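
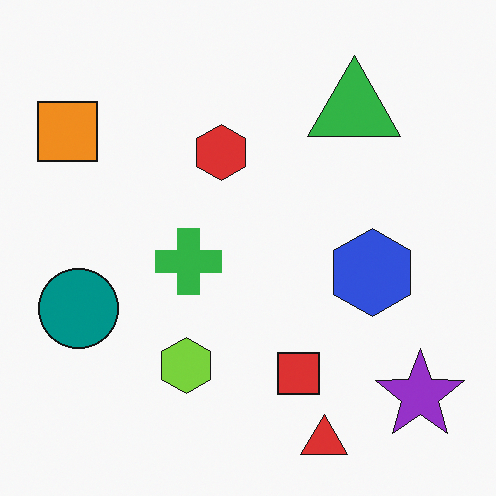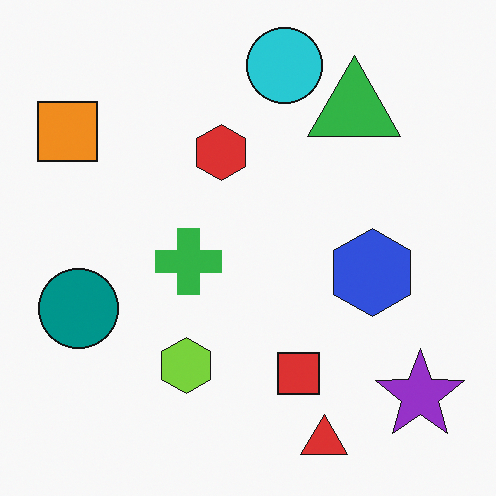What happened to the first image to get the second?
The transformation is: overlaid with an additional cyan circle.

A cyan circle appears in the second image that is absent from the first.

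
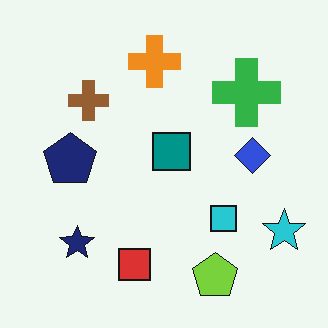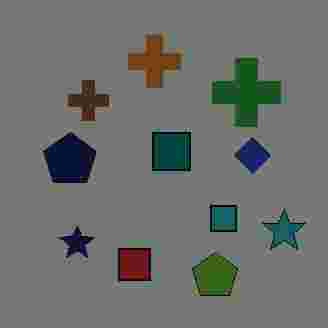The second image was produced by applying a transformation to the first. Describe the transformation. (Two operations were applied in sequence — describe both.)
The second image is the first noticeably darkened, then degraded with heavy JPEG compression.

Every pixel — background and shapes alike — is uniformly darkened. Blocky 8×8 compression artifacts appear around shape edges and the flat background shows ringing — characteristic JPEG degradation.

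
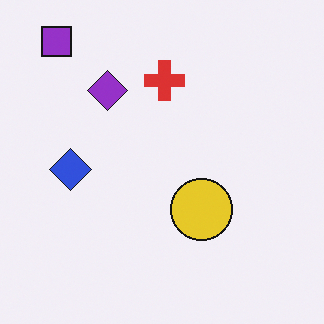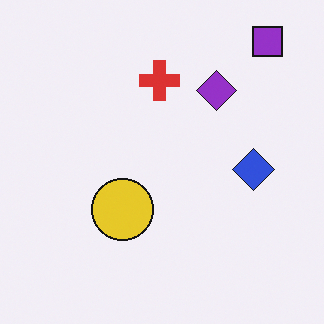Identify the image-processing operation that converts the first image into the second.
The image was flipped horizontally (left ↔ right).

The purple square is in the top-left of the first image and the top-right of the second — shapes on opposite sides of the vertical midline have swapped in a mirror flip.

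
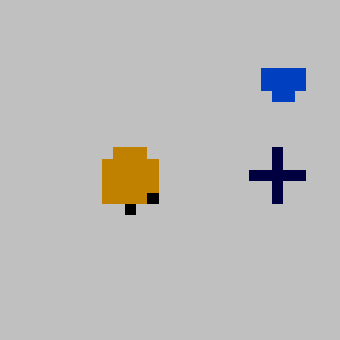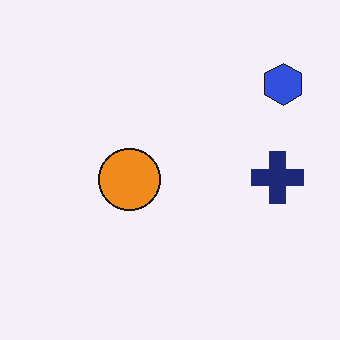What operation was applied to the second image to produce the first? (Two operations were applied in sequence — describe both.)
The image was heavily posterized to just a handful of flat colors, then coarsely pixelated.

Each flat color has snapped to a coarser quantized level — most visibly, the near-white background has dropped to a flat grey. Shapes are reduced to large square blocks; fine edges and outlines are lost — a downscale-then-upscale (mosaic) effect.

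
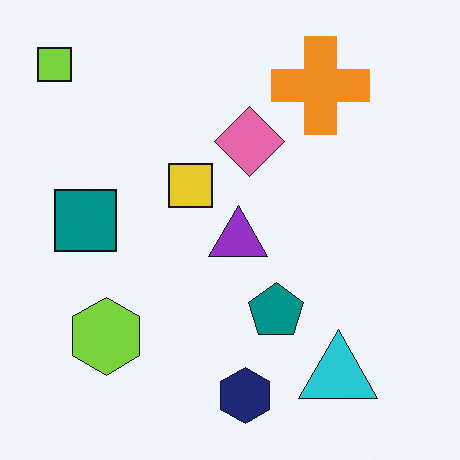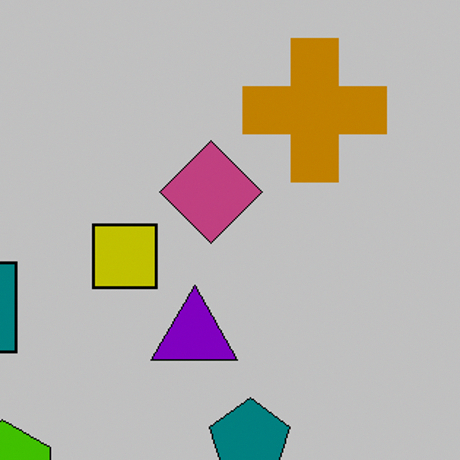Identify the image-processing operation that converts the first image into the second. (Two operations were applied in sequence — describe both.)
The image was aggressively posterized, then cropped to a modestly smaller region and rescaled.

Each flat color has snapped to a coarser quantized level — most visibly, the near-white background has dropped to a flat grey. The visible shapes are larger and the field of view is narrower; shapes near the original edges may be partly or wholly outside the frame — a crop-and-rescale.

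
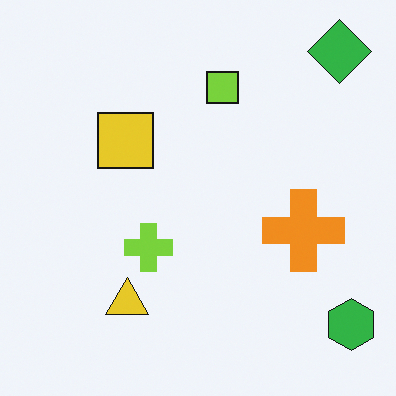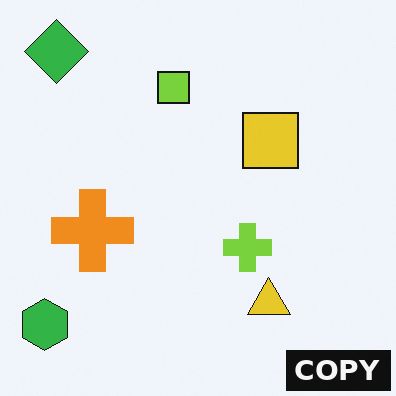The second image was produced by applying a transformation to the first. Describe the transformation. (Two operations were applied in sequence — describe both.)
This is the original image flipped horizontally (left ↔ right), then watermarked with the text "COPY" in the lower-right corner.

The green hexagon is in the bottom-right of the first image and the bottom-left of the second — shapes on opposite sides of the vertical midline have swapped in a mirror flip. A dark label reading "COPY" appears in the lower-right corner.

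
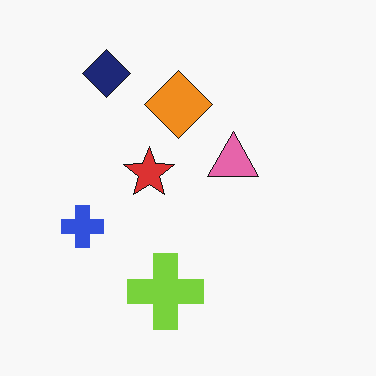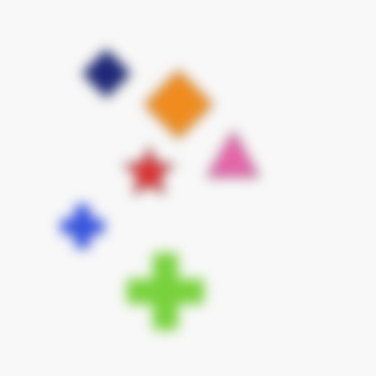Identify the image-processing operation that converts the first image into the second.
This is the original image strongly gaussian-blurred.

Shape edges and outlines are uniformly softened across the whole image.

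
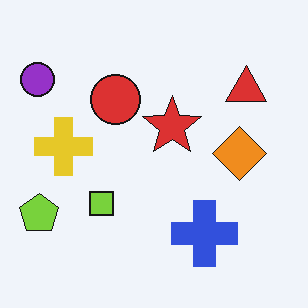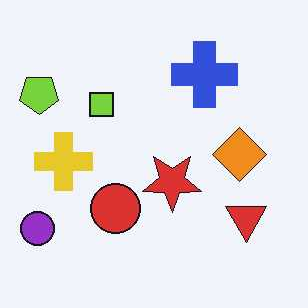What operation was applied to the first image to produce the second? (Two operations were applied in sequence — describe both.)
It was JPEG-compressed with visible artifacts, then flipped vertically (top ↔ bottom).

Blocky 8×8 compression artifacts appear around shape edges and the flat background shows ringing — characteristic JPEG degradation. The blue cross is in the bottom of the first image and the top of the second — shapes on opposite sides of the horizontal midline have swapped in a mirror flip.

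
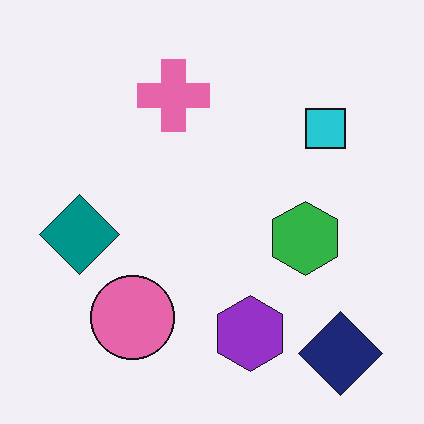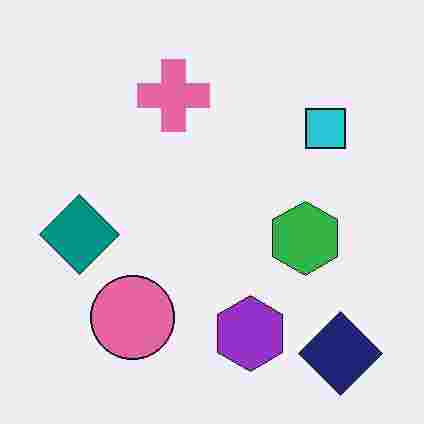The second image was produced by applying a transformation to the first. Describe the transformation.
The transformation is: heavily JPEG-compressed with obvious blocking artifacts.

Blocky 8×8 compression artifacts appear around shape edges and the flat background shows ringing — characteristic JPEG degradation.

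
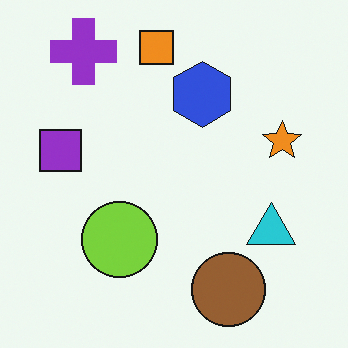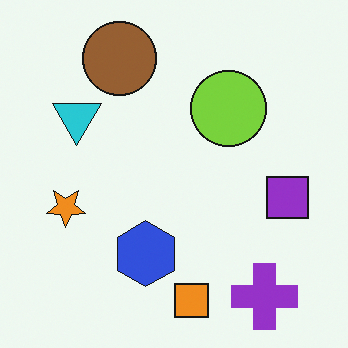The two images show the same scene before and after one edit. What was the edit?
The second image is the first rotated 180°.

The purple cross sits in the top-left of the first image and the bottom-right of the second — consistent with a whole-image 180° rotation.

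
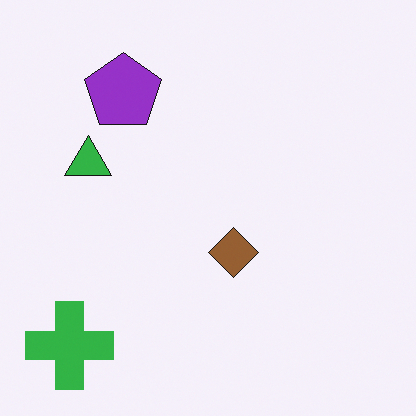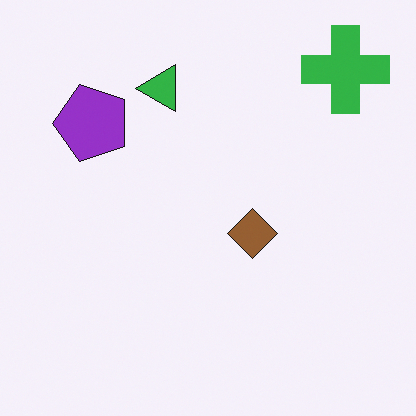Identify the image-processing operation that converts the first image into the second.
Transposed (reflected across the top-left ↔ bottom-right diagonal).

Shapes have swapped their row and column positions — what was in the top-right is now in the bottom-left — a diagonal reflection.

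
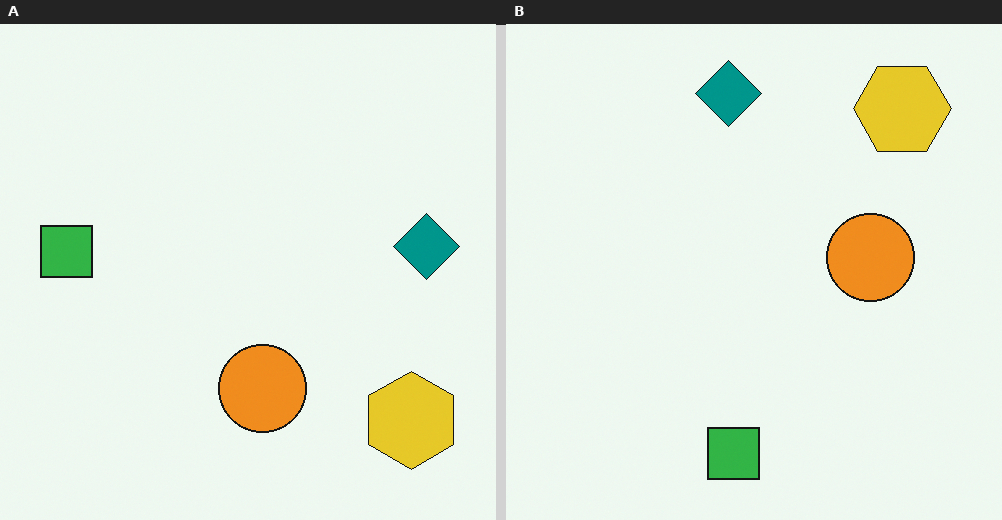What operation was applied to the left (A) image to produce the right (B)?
The right (B) image is the left (A) rotated 90° counter-clockwise.

The yellow hexagon sits in the bottom-right of the left (A) image and the top-right of the right (B) — consistent with a whole-image 90° counter-clockwise rotation.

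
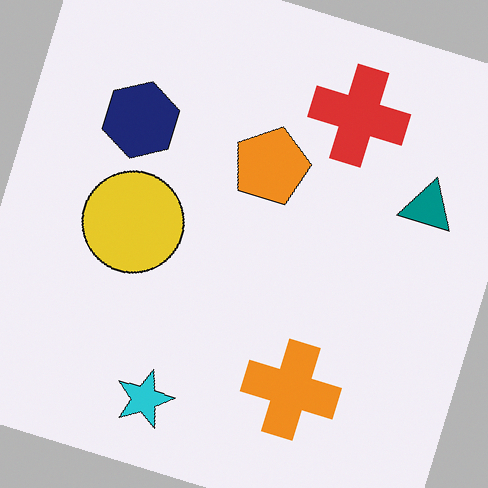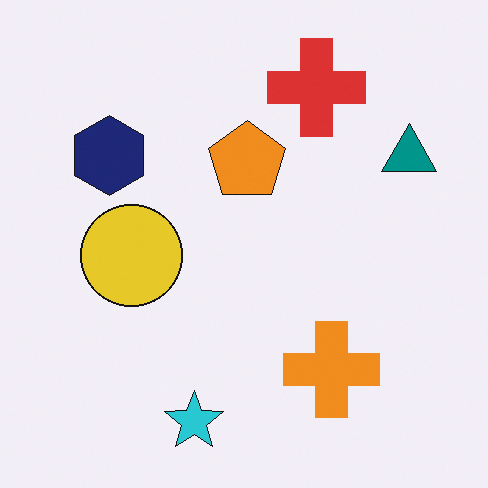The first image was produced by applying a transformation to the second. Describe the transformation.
The image was rotated clockwise by a clearly visible amount.

Every shape is tilted by the same angle and the image corners show triangular fill wedges — a whole-image rotation by a non-right angle.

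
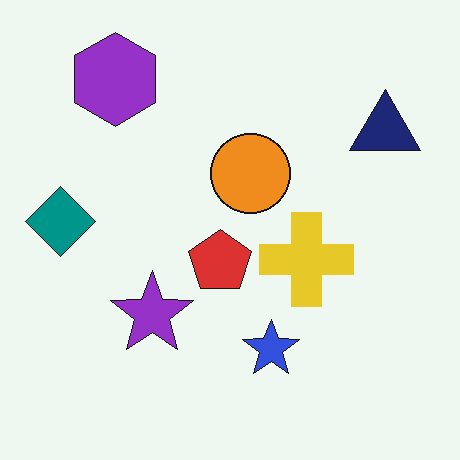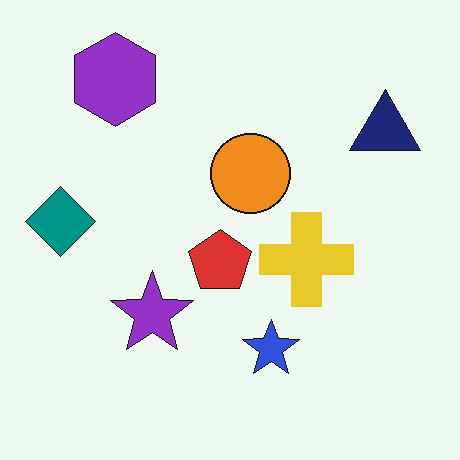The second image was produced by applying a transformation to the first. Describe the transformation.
The image was JPEG-compressed with visible artifacts.

Blocky 8×8 compression artifacts appear around shape edges and the flat background shows ringing — characteristic JPEG degradation.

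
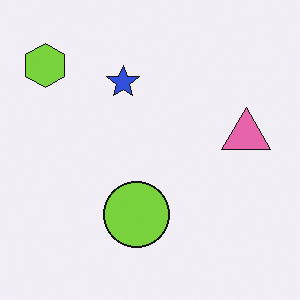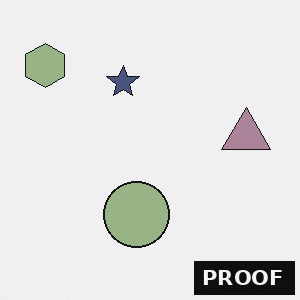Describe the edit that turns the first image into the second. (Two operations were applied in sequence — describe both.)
Made much more muted (saturation change), then watermarked with the text "PROOF" in the lower-right corner.

All colors are more muted and greyish — a global saturation change. A dark label reading "PROOF" appears in the lower-right corner.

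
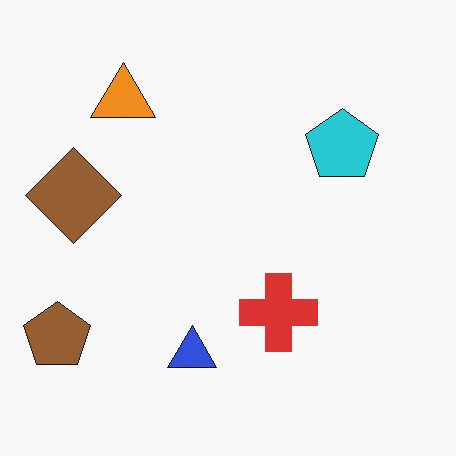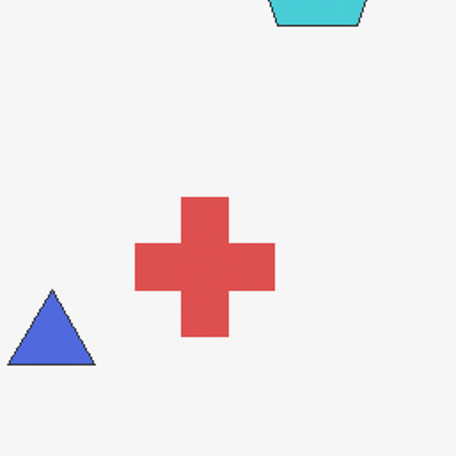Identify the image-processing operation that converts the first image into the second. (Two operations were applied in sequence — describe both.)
The second image is the first cropped tightly and scaled back up, then given slightly reduced contrast.

The visible shapes are larger and the field of view is narrower; shapes near the original edges may be partly or wholly outside the frame — a crop-and-rescale. Tones are pushed toward mid-grey across the whole image — a global contrast change.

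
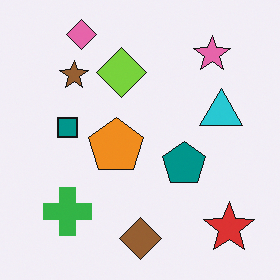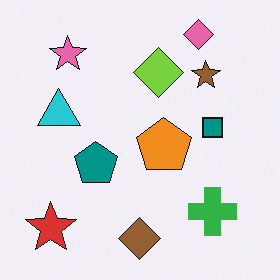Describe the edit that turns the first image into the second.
The image was flipped horizontally (left ↔ right).

The red star is in the bottom-right of the first image and the bottom-left of the second — shapes on opposite sides of the vertical midline have swapped in a mirror flip.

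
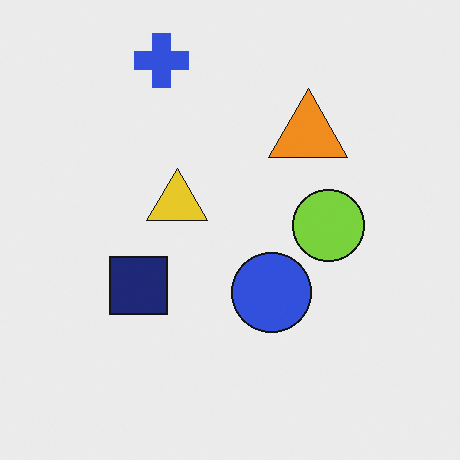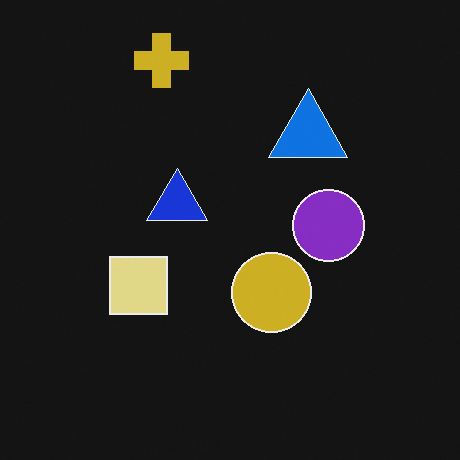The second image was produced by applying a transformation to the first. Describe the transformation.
The image was color-inverted (negative).

The light background has become dark and every shape's color is its complement — a photographic negative.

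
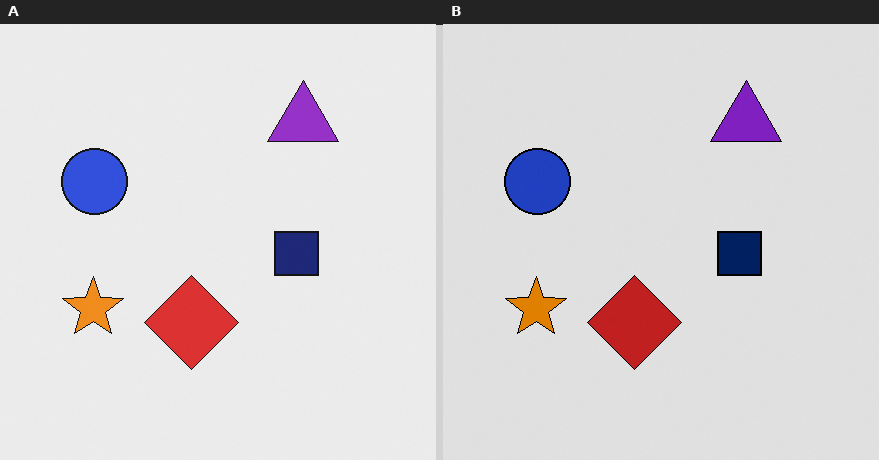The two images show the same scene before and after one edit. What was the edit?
This is the original image posterized to a reduced palette.

Each flat color has snapped to a coarser quantized level — most visibly, the near-white background has dropped to a flat grey.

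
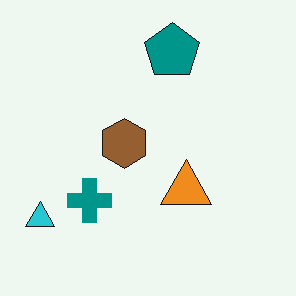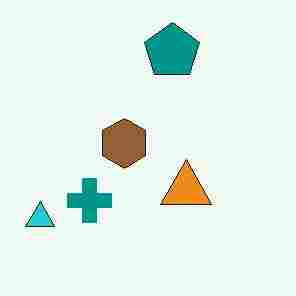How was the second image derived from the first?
This is the original image heavily JPEG-compressed with obvious blocking artifacts.

Blocky 8×8 compression artifacts appear around shape edges and the flat background shows ringing — characteristic JPEG degradation.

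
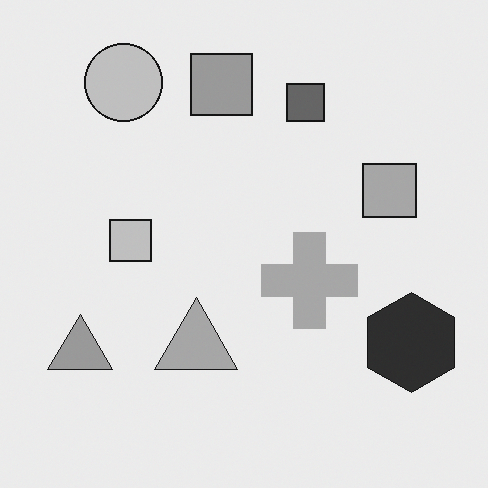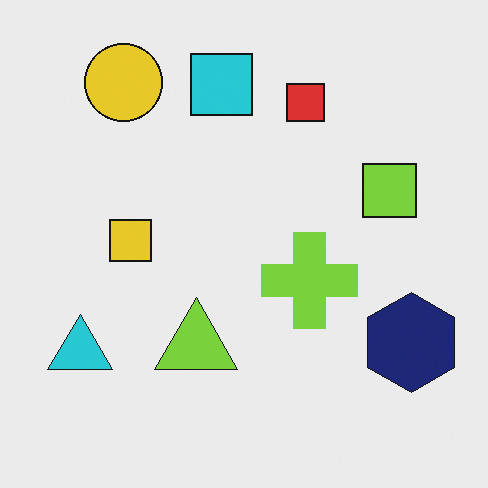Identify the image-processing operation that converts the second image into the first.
This is the original image converted to grayscale.

All color is removed — every shape is now a shade of grey.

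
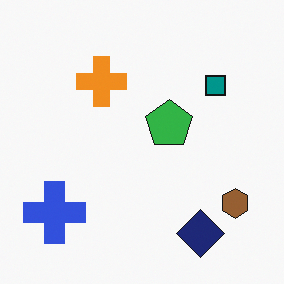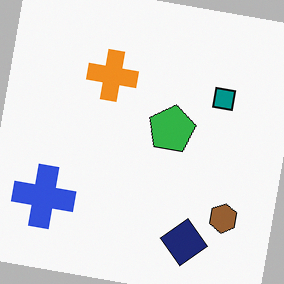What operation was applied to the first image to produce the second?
The transformation is: rotated clockwise by a slight angle.

Every shape is tilted by the same angle and the image corners show triangular fill wedges — a whole-image rotation by a non-right angle.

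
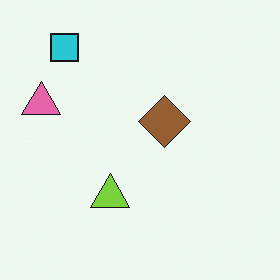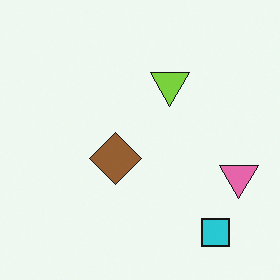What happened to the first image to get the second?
It was rotated 180°.

The cyan square sits in the top-left of the first image and the bottom-right of the second — consistent with a whole-image 180° rotation.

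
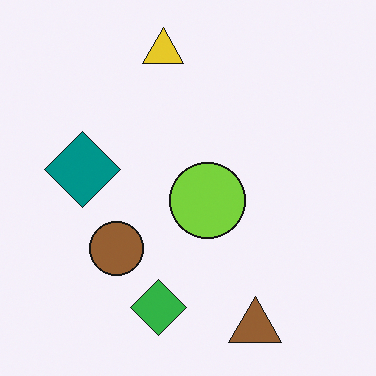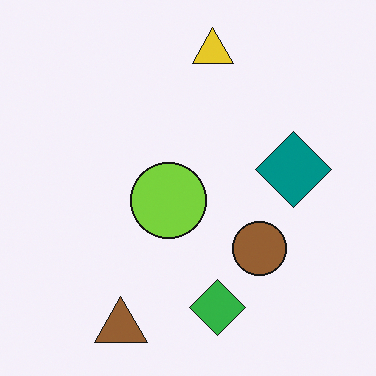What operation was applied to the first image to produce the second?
The transformation is: flipped horizontally (left ↔ right).

The teal diamond is in the left of the first image and the right of the second — shapes on opposite sides of the vertical midline have swapped in a mirror flip.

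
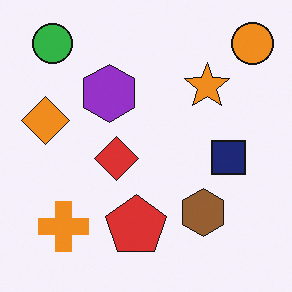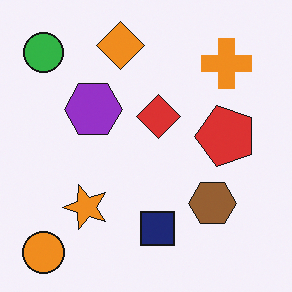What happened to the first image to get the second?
The second image is the first transposed (reflected across the top-left ↔ bottom-right diagonal).

Shapes have swapped their row and column positions — what was in the top-right is now in the bottom-left — a diagonal reflection.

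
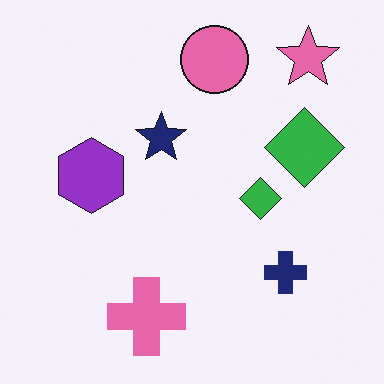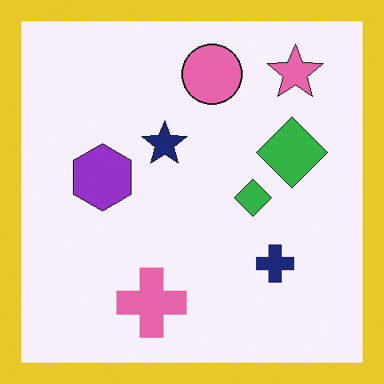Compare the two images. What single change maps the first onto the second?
The image was framed with a yellow border.

A solid yellow frame runs around the edge of the second image, with the content slightly shrunk inside it.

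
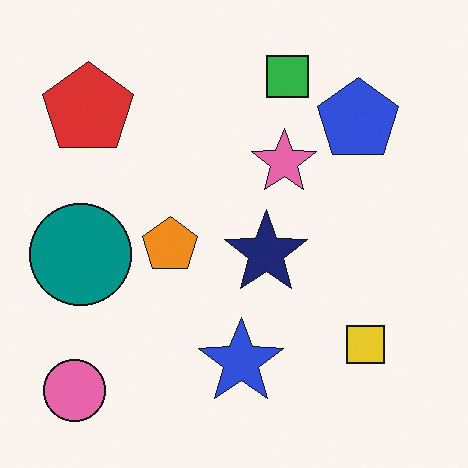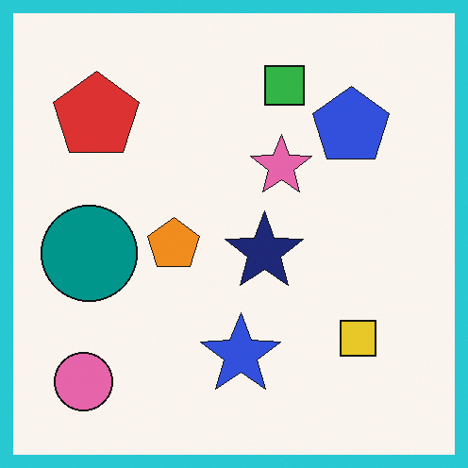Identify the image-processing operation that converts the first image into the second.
It was framed with a cyan border.

A solid cyan frame runs around the edge of the second image, with the content slightly shrunk inside it.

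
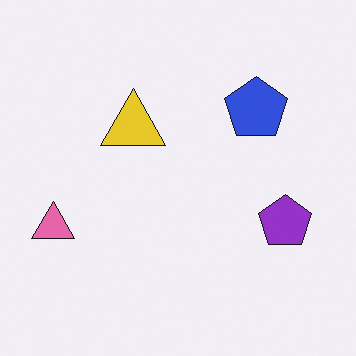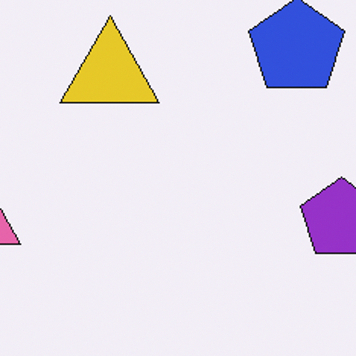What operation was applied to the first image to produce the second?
The transformation is: cropped to a modestly smaller region and rescaled.

The visible shapes are larger and the field of view is narrower; shapes near the original edges may be partly or wholly outside the frame — a crop-and-rescale.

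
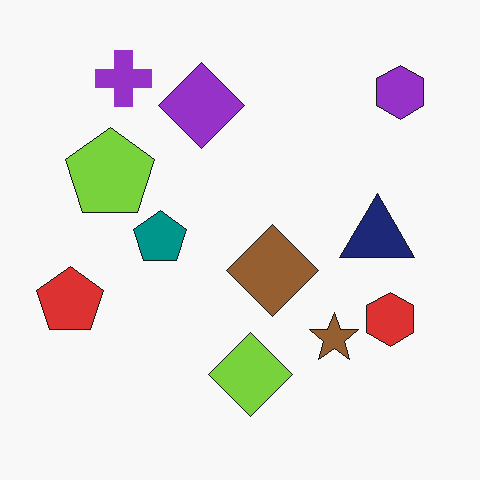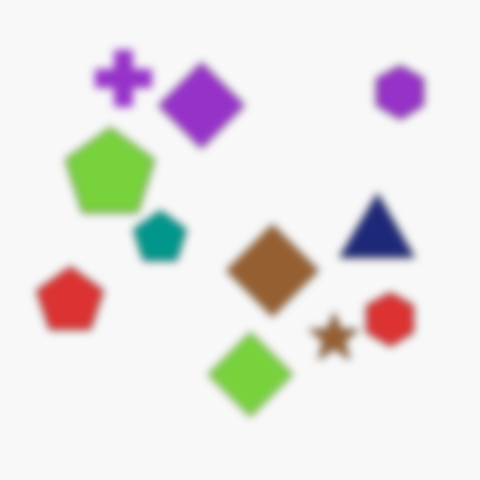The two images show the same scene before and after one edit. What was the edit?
The transformation is: noticeably gaussian-blurred.

Shape edges and outlines are uniformly softened across the whole image.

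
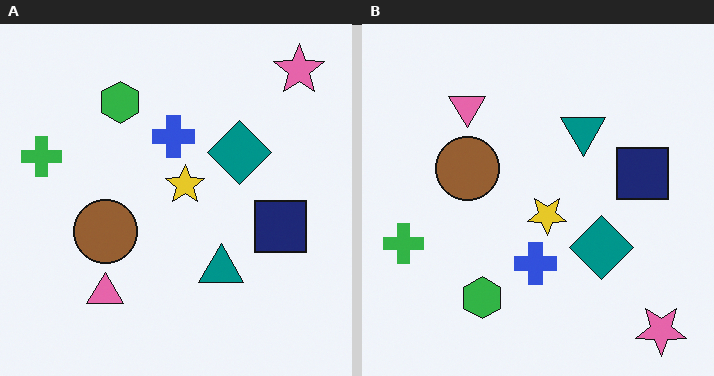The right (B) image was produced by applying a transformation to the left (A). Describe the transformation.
The image was flipped vertically (top ↔ bottom).

The pink star is in the top-right of the left (A) image and the bottom-right of the right (B) — shapes on opposite sides of the horizontal midline have swapped in a mirror flip.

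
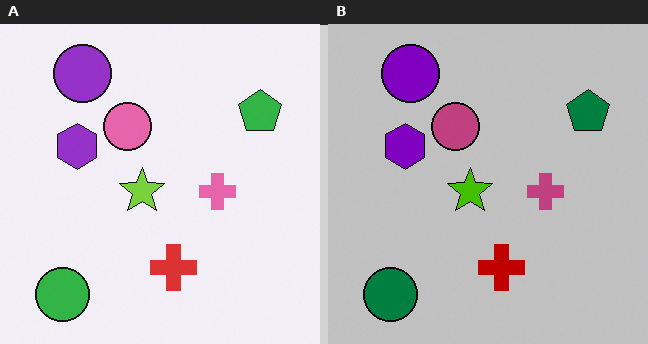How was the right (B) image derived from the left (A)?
Aggressively posterized.

Each flat color has snapped to a coarser quantized level — most visibly, the near-white background has dropped to a flat grey.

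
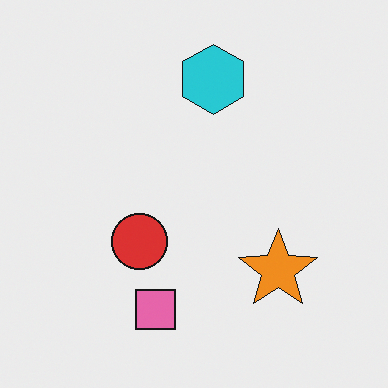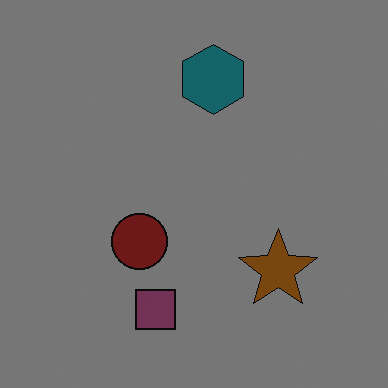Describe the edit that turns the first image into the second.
The transformation is: substantially darkened.

Every pixel — background and shapes alike — is uniformly darkened.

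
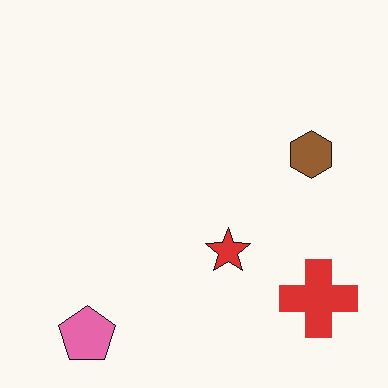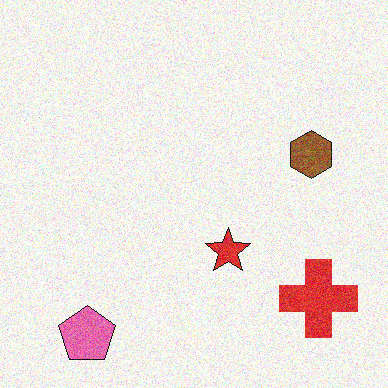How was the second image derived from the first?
It was degraded with visible gaussian noise.

Random speckle covers the whole image, including the flat background.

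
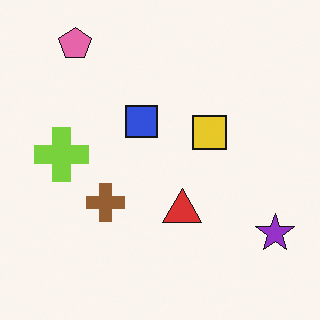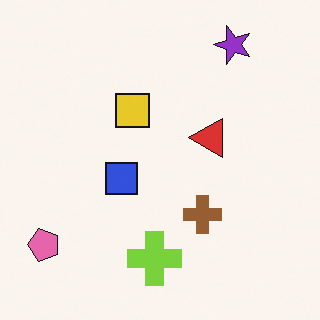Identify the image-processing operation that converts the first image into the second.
The transformation is: rotated 90° counter-clockwise.

The pink pentagon sits in the top-left of the first image and the bottom-left of the second — consistent with a whole-image 90° counter-clockwise rotation.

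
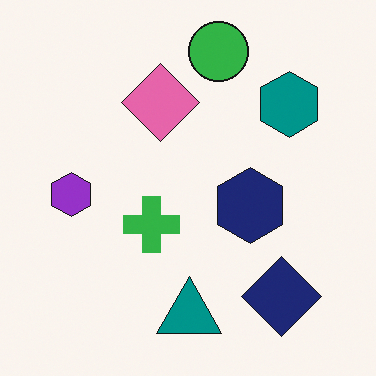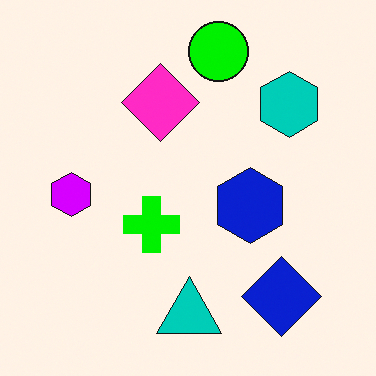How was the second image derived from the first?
The second image is the first heavily oversaturated.

All colors are more vivid — a global saturation change.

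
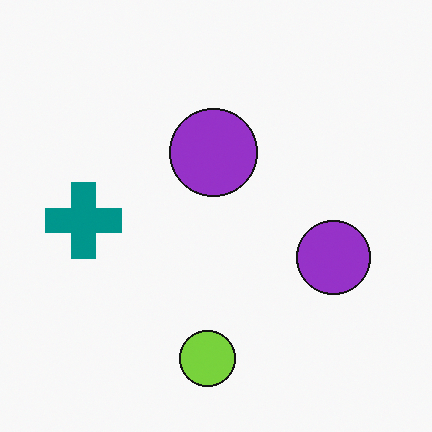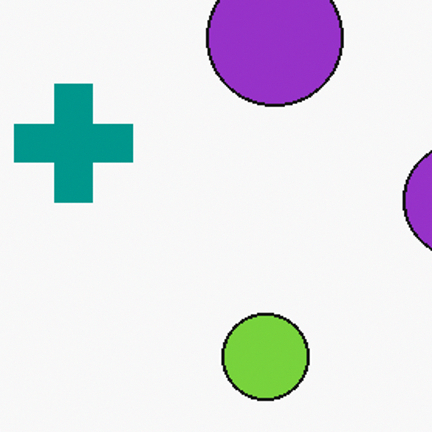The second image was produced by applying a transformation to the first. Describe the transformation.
This is the original image cropped slightly and scaled back up.

The visible shapes are larger and the field of view is narrower; shapes near the original edges may be partly or wholly outside the frame — a crop-and-rescale.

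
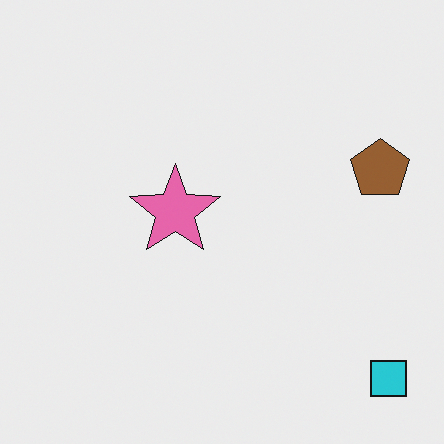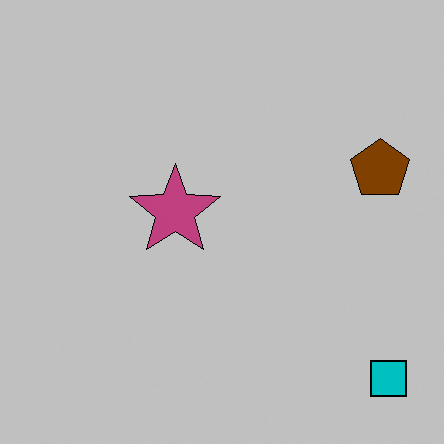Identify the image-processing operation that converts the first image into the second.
The image was aggressively posterized.

Each flat color has snapped to a coarser quantized level — most visibly, the near-white background has dropped to a flat grey.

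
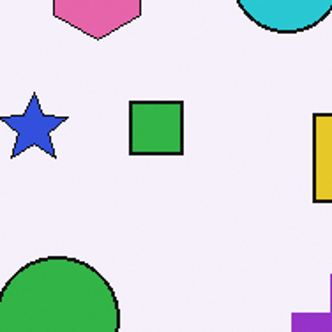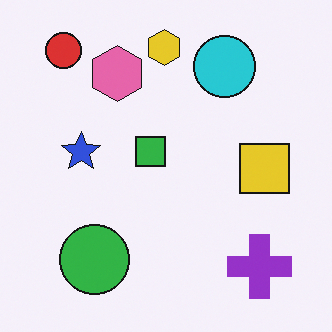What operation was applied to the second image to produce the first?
The first image is the second cropped tightly and scaled back up.

The visible shapes are larger and the field of view is narrower; shapes near the original edges may be partly or wholly outside the frame — a crop-and-rescale.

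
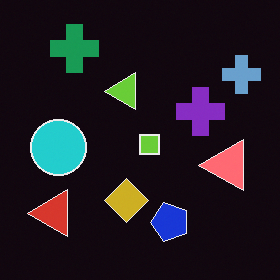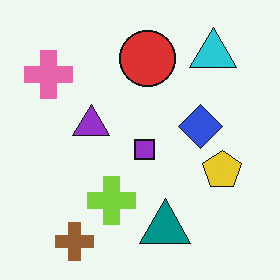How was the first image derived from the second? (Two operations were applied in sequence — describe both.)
The image was color-inverted (negative), then transposed (reflected across the top-left ↔ bottom-right diagonal).

The light background has become dark and every shape's color is its complement — a photographic negative. Shapes have swapped their row and column positions — what was in the top-right is now in the bottom-left — a diagonal reflection.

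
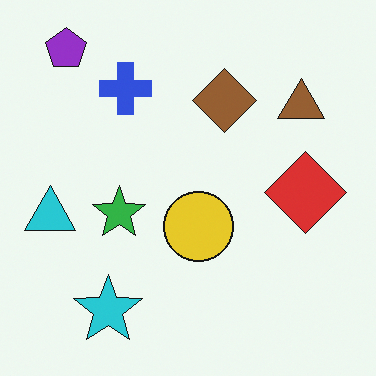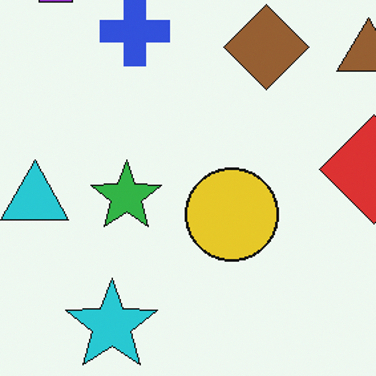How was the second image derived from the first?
The second image is the first cropped slightly and scaled back up.

The visible shapes are larger and the field of view is narrower; shapes near the original edges may be partly or wholly outside the frame — a crop-and-rescale.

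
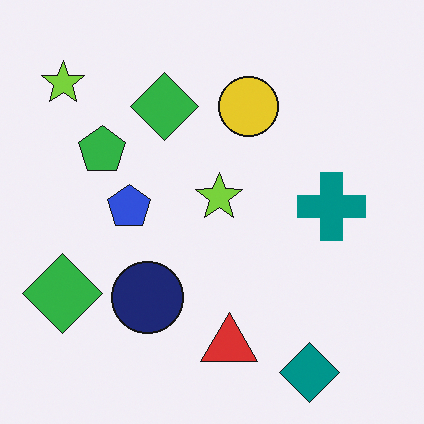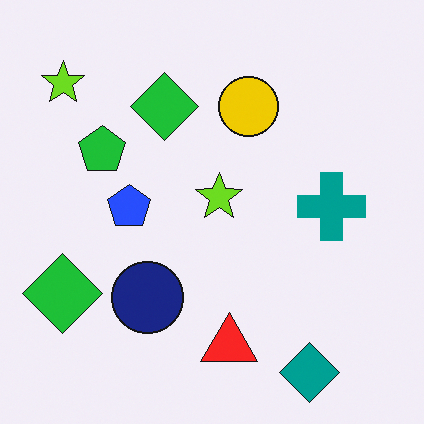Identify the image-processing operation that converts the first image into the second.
The transformation is: slightly oversaturated.

All colors are more vivid — a global saturation change.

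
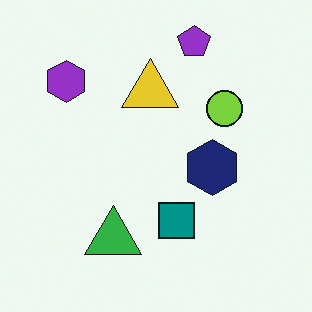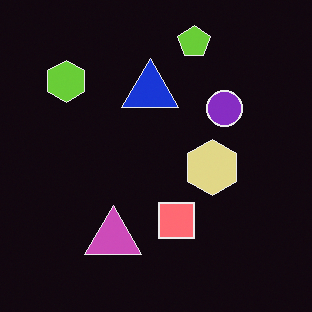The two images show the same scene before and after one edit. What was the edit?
Color-inverted (negative).

The light background has become dark and every shape's color is its complement — a photographic negative.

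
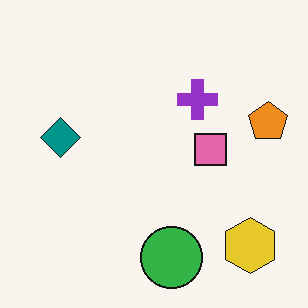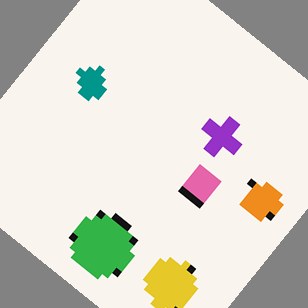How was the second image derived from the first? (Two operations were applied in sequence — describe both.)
Pixelated into visible square blocks, then rotated clockwise by a large amount — several tens of degrees.

Shapes are reduced to large square blocks; fine edges and outlines are lost — a downscale-then-upscale (mosaic) effect. Every shape is tilted by the same angle and the image corners show triangular fill wedges — a whole-image rotation by a non-right angle.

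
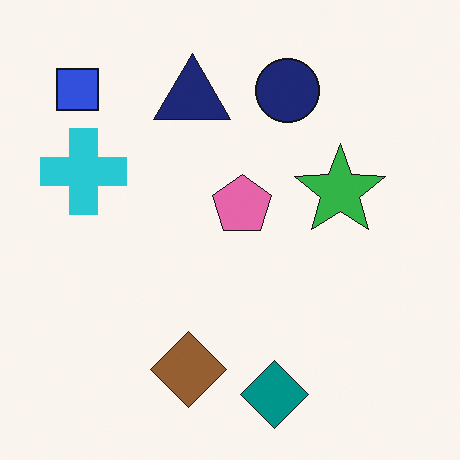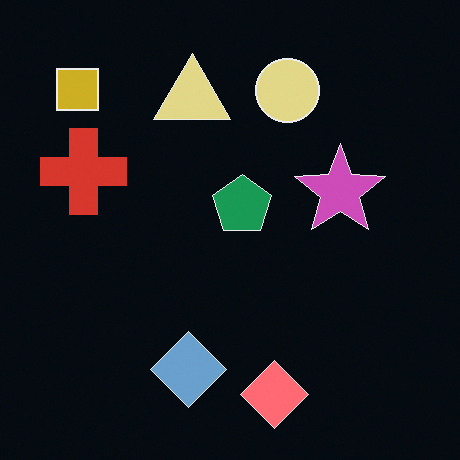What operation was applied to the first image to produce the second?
It was color-inverted (negative).

The light background has become dark and every shape's color is its complement — a photographic negative.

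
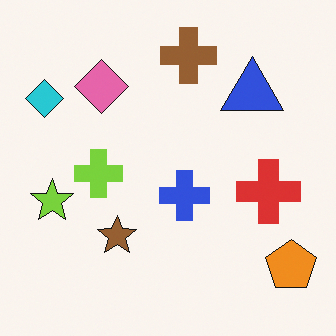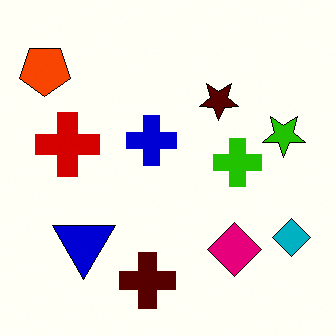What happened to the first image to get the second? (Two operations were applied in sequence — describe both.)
This is the original image rotated 180°, then given much higher contrast.

The orange pentagon sits in the bottom-right of the first image and the top-left of the second — consistent with a whole-image 180° rotation. Tones are pushed away from mid-grey across the whole image — a global contrast change.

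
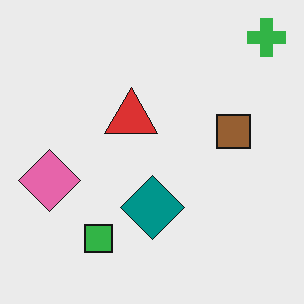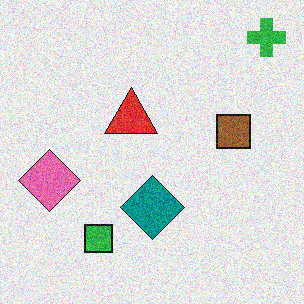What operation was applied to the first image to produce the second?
The image was degraded with visible gaussian noise.

Random speckle covers the whole image, including the flat background.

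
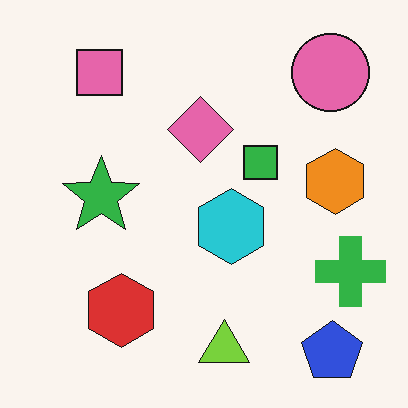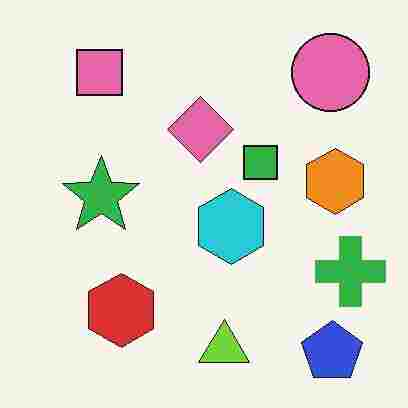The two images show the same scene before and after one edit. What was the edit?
Heavily JPEG-compressed with obvious blocking artifacts.

Blocky 8×8 compression artifacts appear around shape edges and the flat background shows ringing — characteristic JPEG degradation.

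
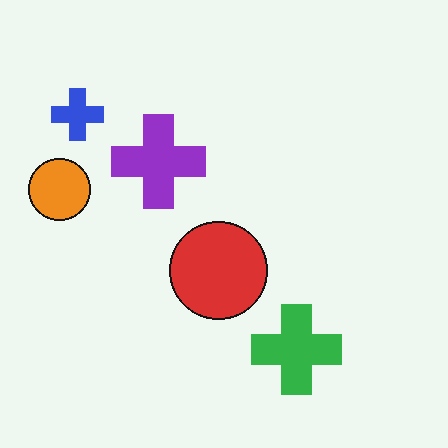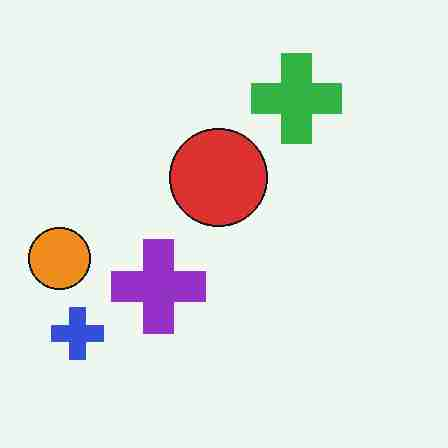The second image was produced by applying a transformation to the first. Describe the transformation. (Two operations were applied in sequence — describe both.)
The transformation is: flipped vertically (top ↔ bottom), then degraded with heavy JPEG compression.

The green cross is in the bottom of the first image and the top of the second — shapes on opposite sides of the horizontal midline have swapped in a mirror flip. Blocky 8×8 compression artifacts appear around shape edges and the flat background shows ringing — characteristic JPEG degradation.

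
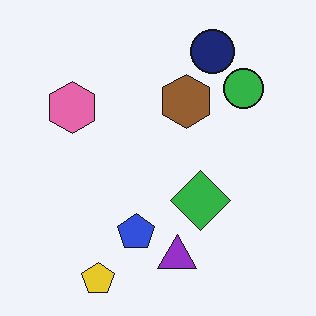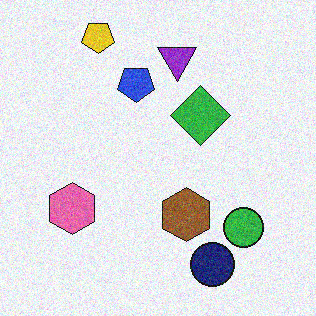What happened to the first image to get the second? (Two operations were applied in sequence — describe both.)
The image was degraded with moderate additive noise, then flipped vertically (top ↔ bottom).

Random speckle covers the whole image, including the flat background. The yellow pentagon is in the bottom-left of the first image and the top-left of the second — shapes on opposite sides of the horizontal midline have swapped in a mirror flip.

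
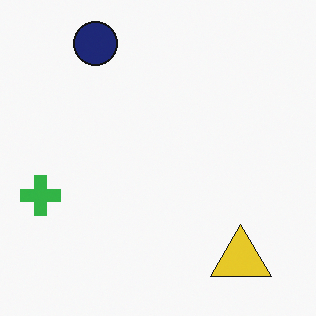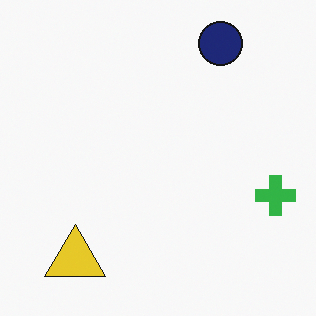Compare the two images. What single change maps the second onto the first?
The transformation is: flipped horizontally (left ↔ right).

The green cross is in the right of the second image and the left of the first — shapes on opposite sides of the vertical midline have swapped in a mirror flip.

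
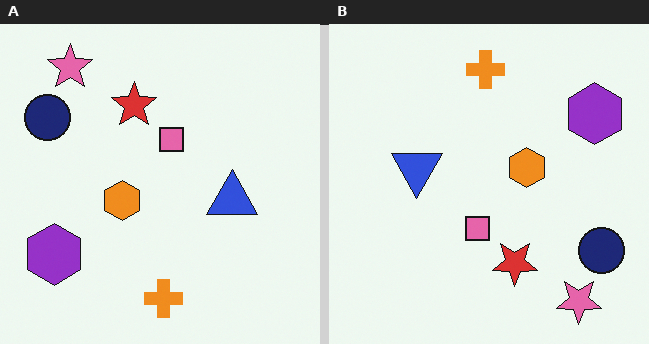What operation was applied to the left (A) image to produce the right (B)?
The transformation is: rotated 180°.

The pink star sits in the top-left of the left (A) image and the bottom-right of the right (B) — consistent with a whole-image 180° rotation.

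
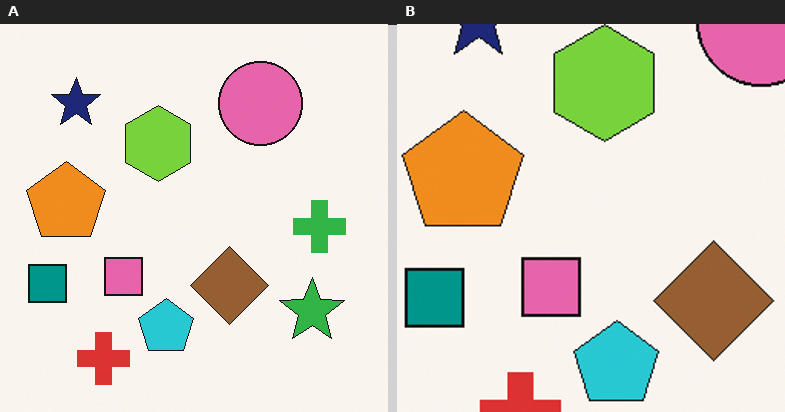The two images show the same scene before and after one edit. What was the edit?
It was cropped slightly and scaled back up.

The visible shapes are larger and the field of view is narrower; shapes near the original edges may be partly or wholly outside the frame — a crop-and-rescale.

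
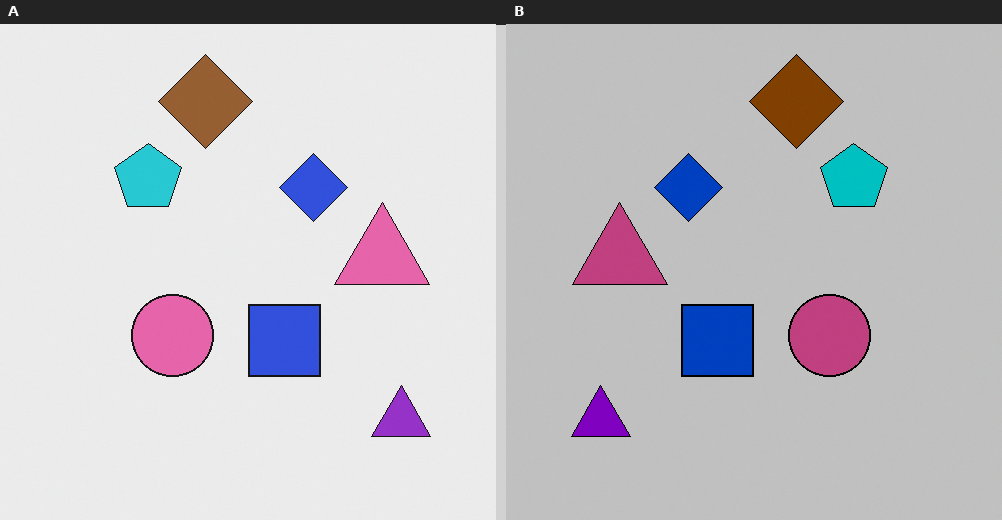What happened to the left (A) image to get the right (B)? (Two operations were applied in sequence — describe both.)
This is the original image aggressively posterized, then flipped horizontally (left ↔ right).

Each flat color has snapped to a coarser quantized level — most visibly, the near-white background has dropped to a flat grey. The purple triangle is in the bottom-right of the left (A) image and the bottom-left of the right (B) — shapes on opposite sides of the vertical midline have swapped in a mirror flip.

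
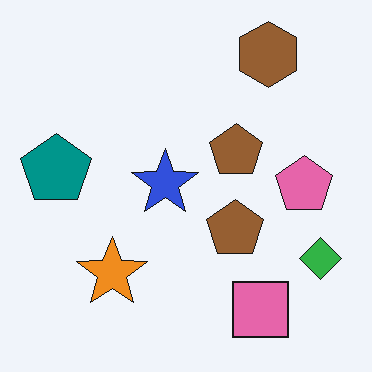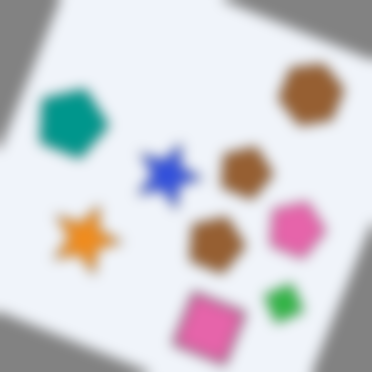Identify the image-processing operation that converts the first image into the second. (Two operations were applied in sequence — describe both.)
The transformation is: rotated clockwise by a moderate amount, then heavily blurred.

Every shape is tilted by the same angle and the image corners show triangular fill wedges — a whole-image rotation by a non-right angle. Shape edges and outlines are uniformly softened across the whole image.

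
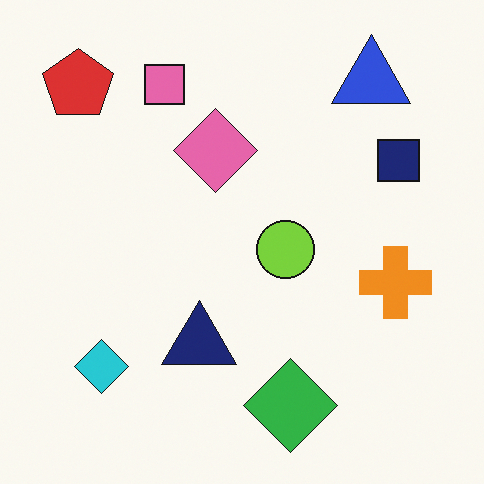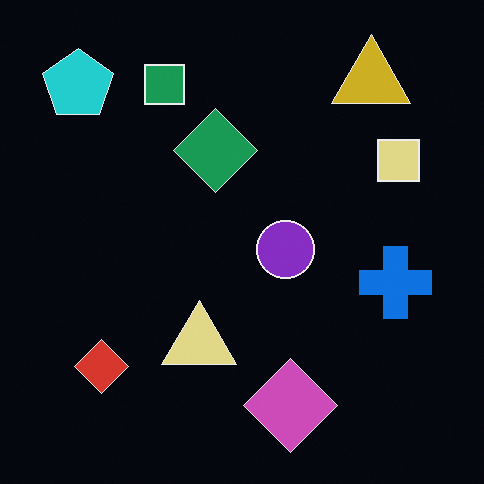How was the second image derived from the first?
It was color-inverted (negative).

The light background has become dark and every shape's color is its complement — a photographic negative.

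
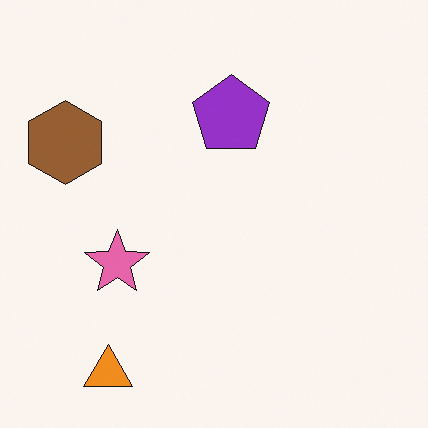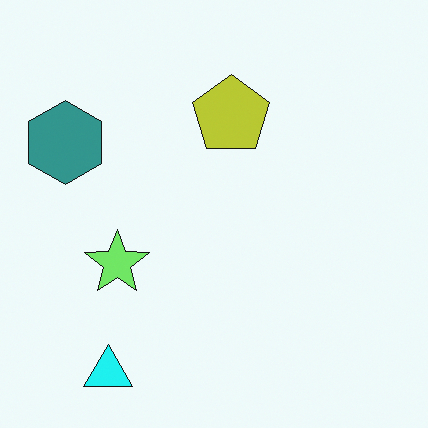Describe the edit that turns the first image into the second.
Hue-shifted by a moderate amount.

Every shape's color has rotated by the same amount around the hue wheel — a uniform hue shift.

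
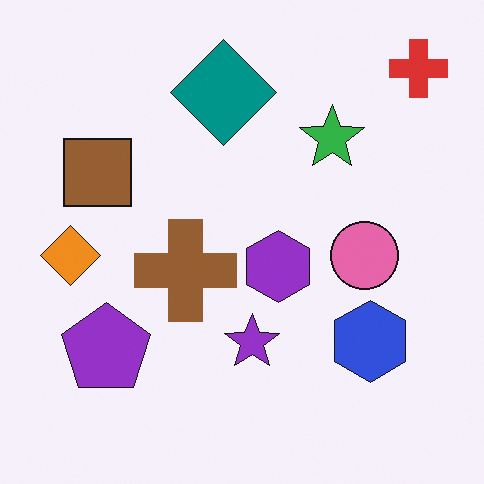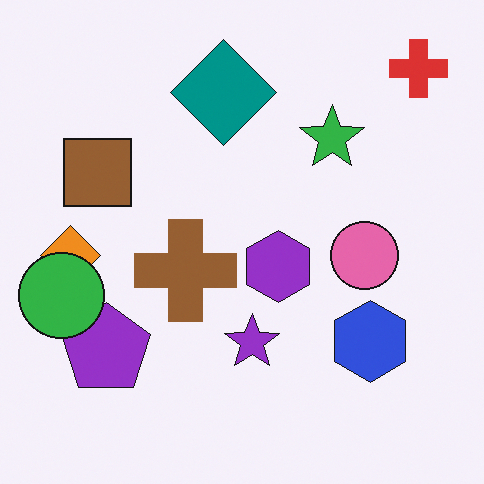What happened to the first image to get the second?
The transformation is: overlaid with an additional green circle.

A green circle appears in the second image that is absent from the first.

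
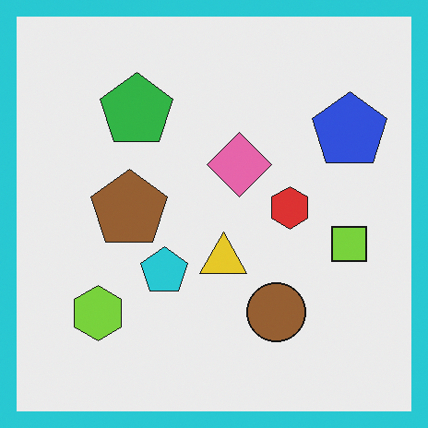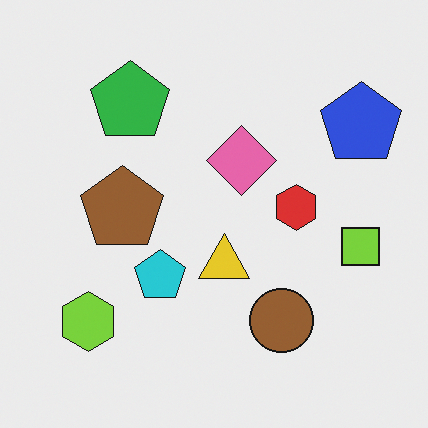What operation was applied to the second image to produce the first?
It was framed with a cyan border.

A solid cyan frame runs around the edge of the first image, with the content slightly shrunk inside it.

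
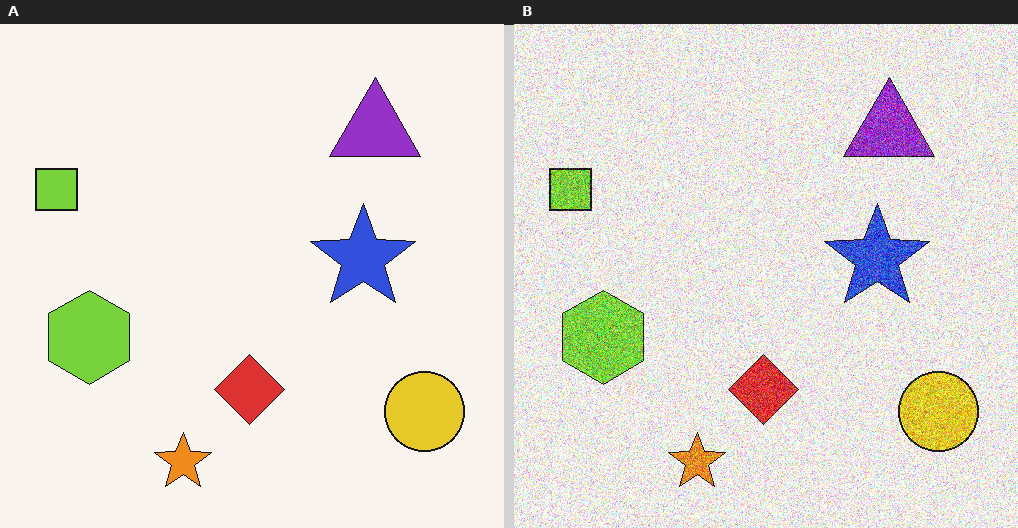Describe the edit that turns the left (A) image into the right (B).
This is the original image degraded with a thick layer of grain.

Random speckle covers the whole image, including the flat background.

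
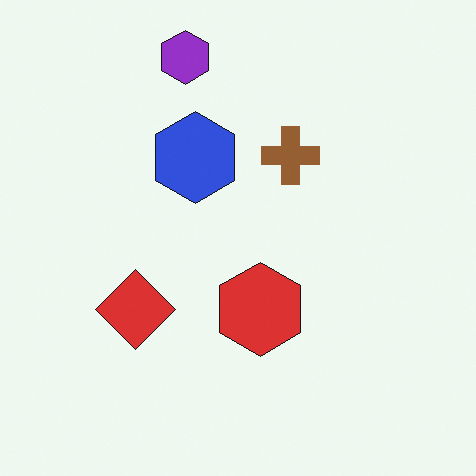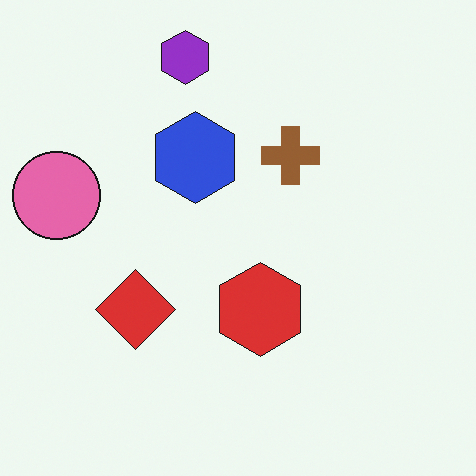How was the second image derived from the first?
Overlaid with an additional pink circle.

A pink circle appears in the second image that is absent from the first.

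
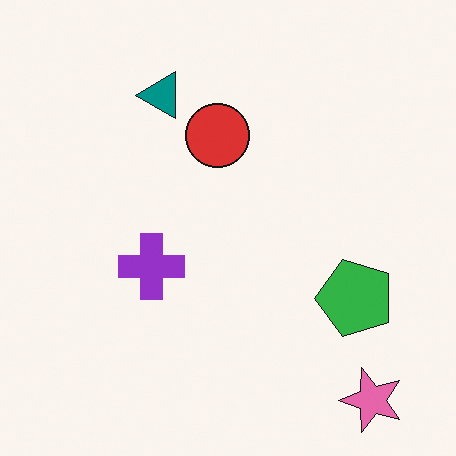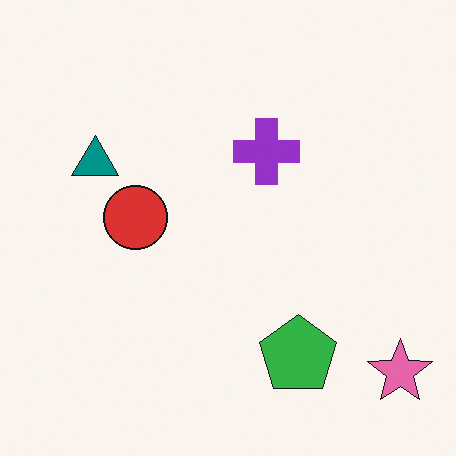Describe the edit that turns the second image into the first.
The transformation is: transposed (reflected across the top-left ↔ bottom-right diagonal).

Shapes have swapped their row and column positions — what was in the top-right is now in the bottom-left — a diagonal reflection.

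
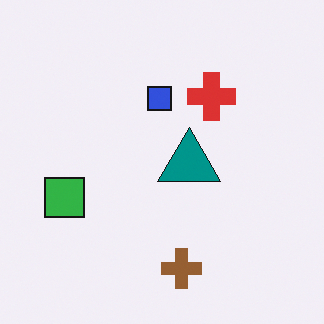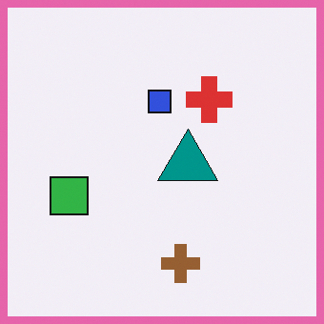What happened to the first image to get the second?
The second image is the first framed with a pink border.

A solid pink frame runs around the edge of the second image, with the content slightly shrunk inside it.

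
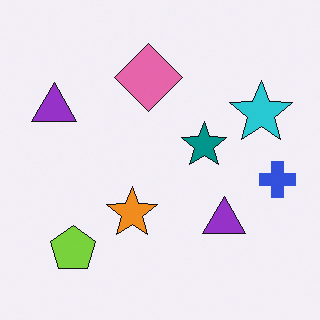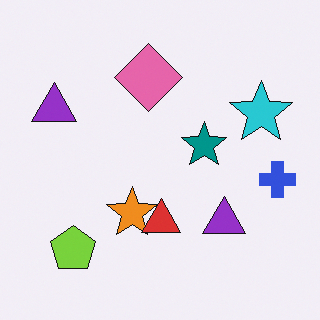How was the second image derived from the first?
Overlaid with an additional red triangle.

A red triangle appears in the second image that is absent from the first.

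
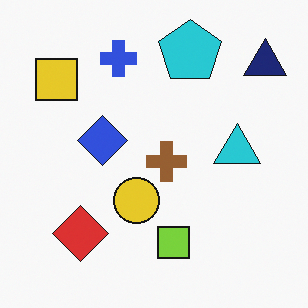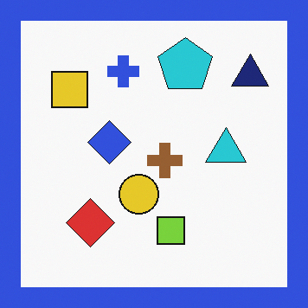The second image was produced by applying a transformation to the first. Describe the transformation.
Framed with a blue border.

A solid blue frame runs around the edge of the second image, with the content slightly shrunk inside it.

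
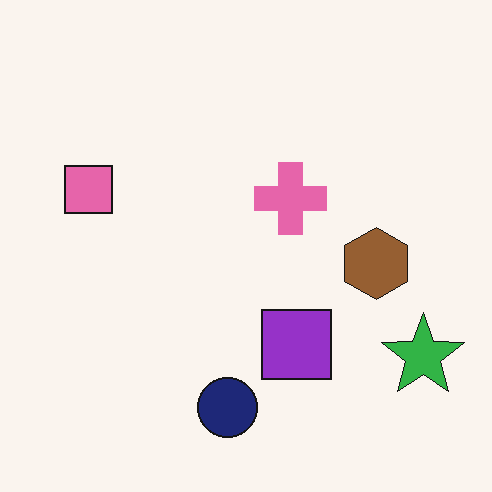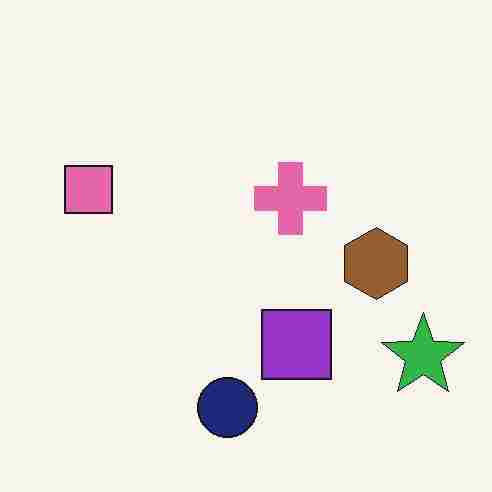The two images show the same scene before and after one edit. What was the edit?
It was heavily JPEG-compressed with obvious blocking artifacts.

Blocky 8×8 compression artifacts appear around shape edges and the flat background shows ringing — characteristic JPEG degradation.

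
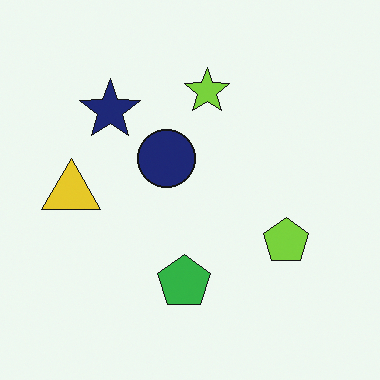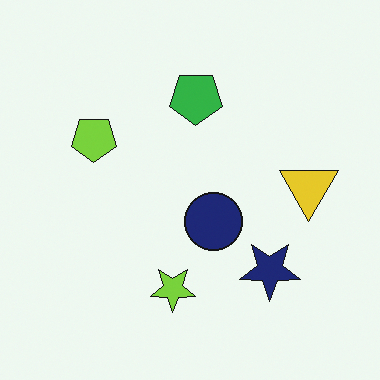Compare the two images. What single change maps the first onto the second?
The second image is the first rotated 180°.

The yellow triangle sits in the left of the first image and the right of the second — consistent with a whole-image 180° rotation.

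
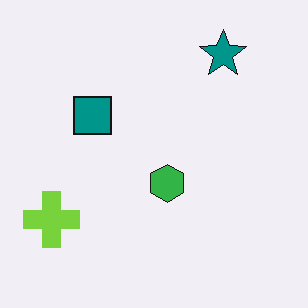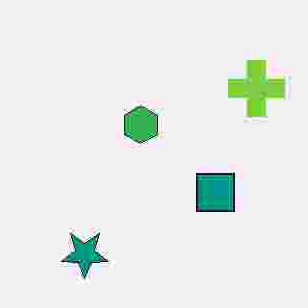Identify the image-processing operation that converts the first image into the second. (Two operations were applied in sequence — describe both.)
The second image is the first degraded with heavy JPEG compression, then rotated 180°.

Blocky 8×8 compression artifacts appear around shape edges and the flat background shows ringing — characteristic JPEG degradation. The lime cross sits in the bottom-left of the first image and the top-right of the second — consistent with a whole-image 180° rotation.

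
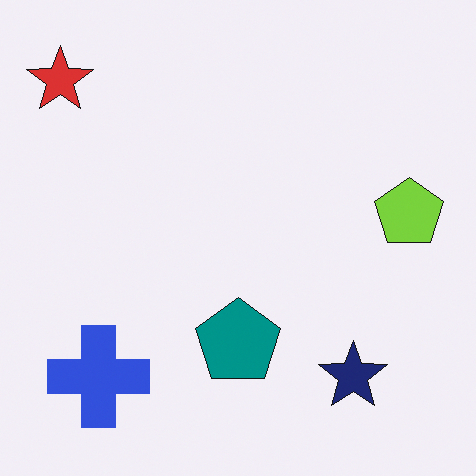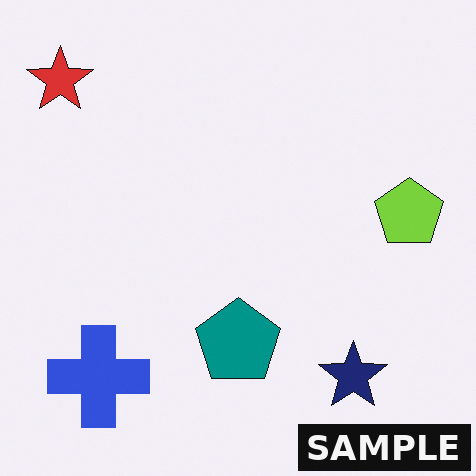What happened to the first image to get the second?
The image was watermarked with the text "SAMPLE" in the lower-right corner.

A dark label reading "SAMPLE" appears in the lower-right corner.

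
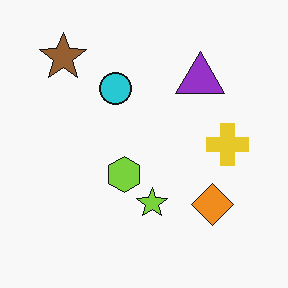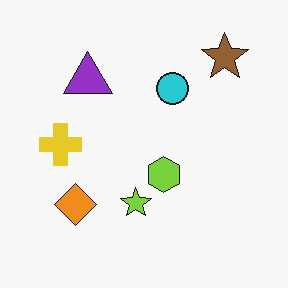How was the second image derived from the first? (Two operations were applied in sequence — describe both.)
It was given moderate JPEG compression, then flipped horizontally (left ↔ right).

Blocky 8×8 compression artifacts appear around shape edges and the flat background shows ringing — characteristic JPEG degradation. The yellow cross is in the right of the first image and the left of the second — shapes on opposite sides of the vertical midline have swapped in a mirror flip.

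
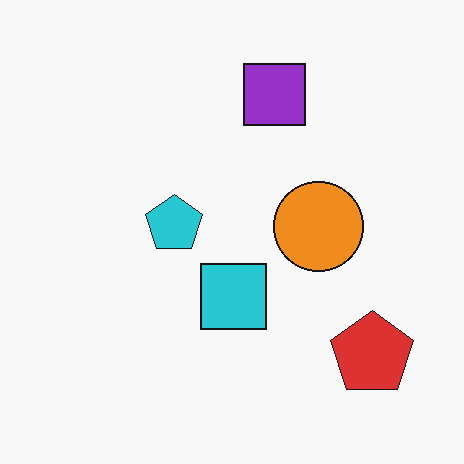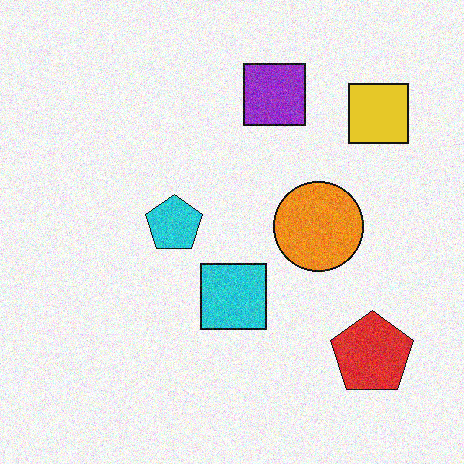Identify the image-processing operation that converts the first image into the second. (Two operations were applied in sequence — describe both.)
It was degraded with visible gaussian noise, then overlaid with an additional yellow square.

Random speckle covers the whole image, including the flat background. A yellow square appears in the second image that is absent from the first.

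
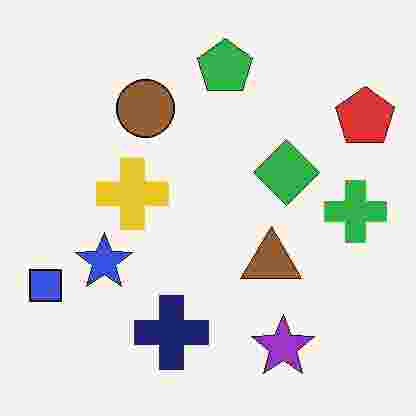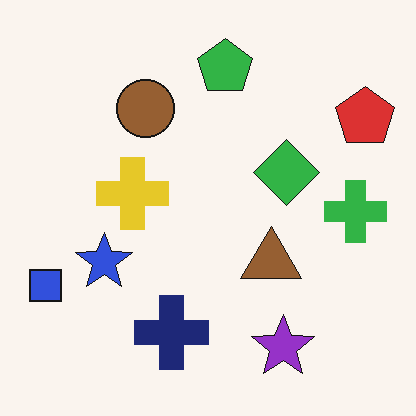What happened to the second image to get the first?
Heavily JPEG-compressed with obvious blocking artifacts.

Blocky 8×8 compression artifacts appear around shape edges and the flat background shows ringing — characteristic JPEG degradation.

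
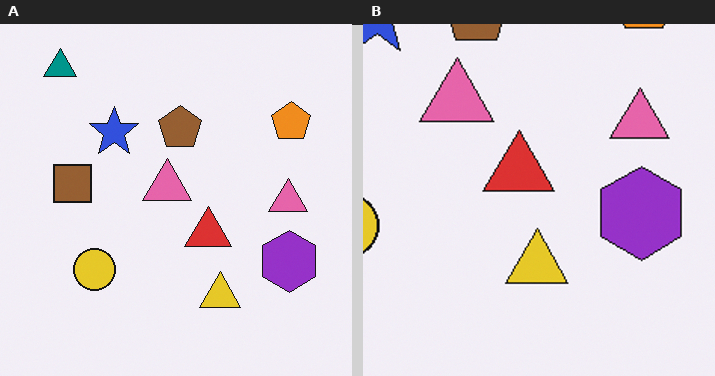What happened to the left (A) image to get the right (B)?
The transformation is: cropped to a modestly smaller region and rescaled.

The visible shapes are larger and the field of view is narrower; shapes near the original edges may be partly or wholly outside the frame — a crop-and-rescale.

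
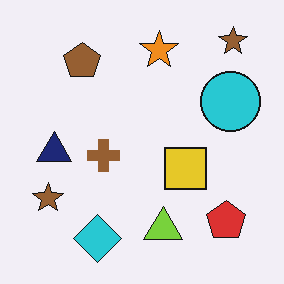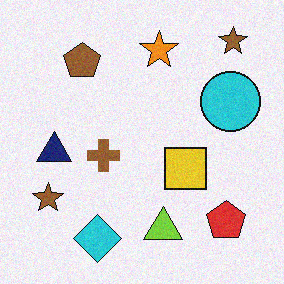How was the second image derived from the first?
It was degraded with a light layer of grain.

Random speckle covers the whole image, including the flat background.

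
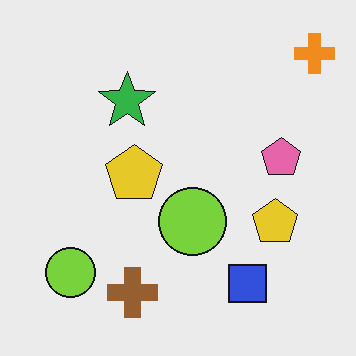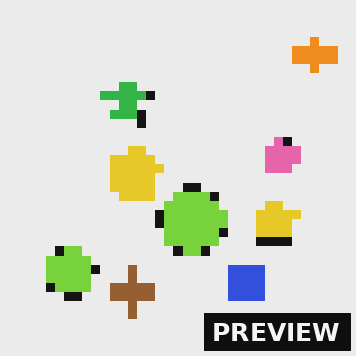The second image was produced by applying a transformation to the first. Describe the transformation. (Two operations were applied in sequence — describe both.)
Coarsely pixelated, then watermarked with the text "PREVIEW" in the lower-right corner.

Shapes are reduced to large square blocks; fine edges and outlines are lost — a downscale-then-upscale (mosaic) effect. A dark label reading "PREVIEW" appears in the lower-right corner.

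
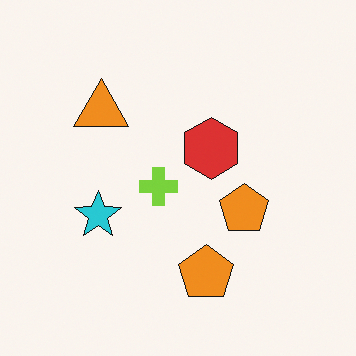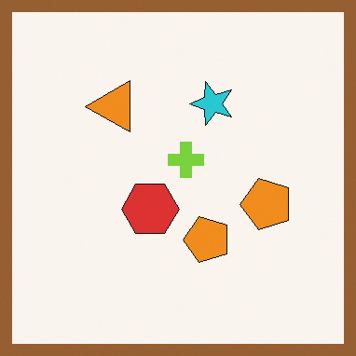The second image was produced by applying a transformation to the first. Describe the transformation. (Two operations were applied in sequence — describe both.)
The second image is the first transposed (reflected across the top-left ↔ bottom-right diagonal), then framed with a brown border.

Shapes have swapped their row and column positions — what was in the top-right is now in the bottom-left — a diagonal reflection. A solid brown frame runs around the edge of the second image, with the content slightly shrunk inside it.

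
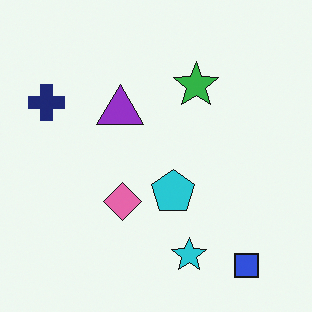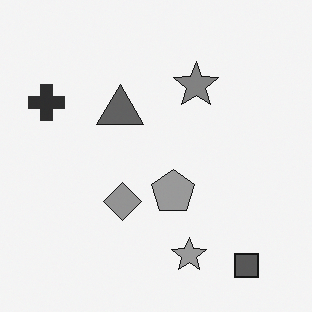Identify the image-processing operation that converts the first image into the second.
The transformation is: converted to grayscale.

All color is removed — every shape is now a shade of grey.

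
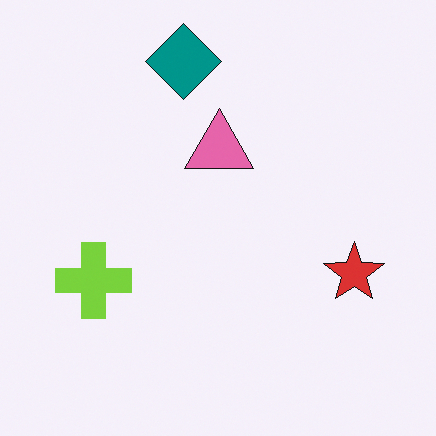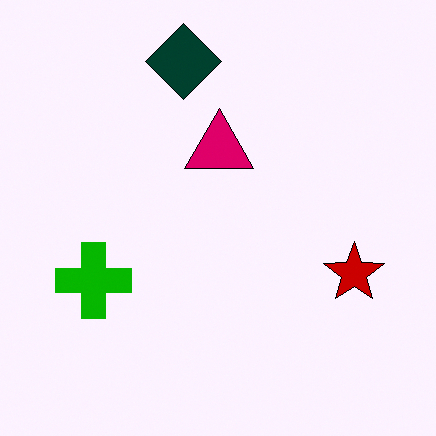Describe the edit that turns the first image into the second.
Given much higher contrast.

Tones are pushed away from mid-grey across the whole image — a global contrast change.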